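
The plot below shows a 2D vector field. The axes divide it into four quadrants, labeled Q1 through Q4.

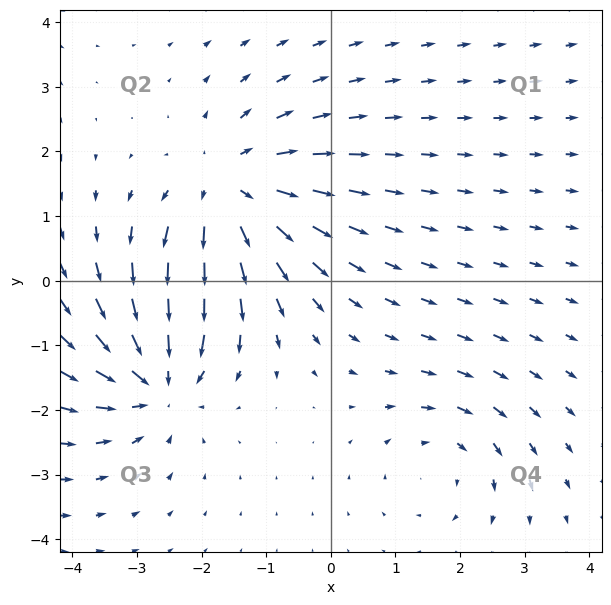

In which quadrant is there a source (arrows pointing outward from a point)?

Q2

The source sits at approximately (-1.6, 1.4), which lies in quadrant Q2. The divergence there is about +4, positive as expected for a source.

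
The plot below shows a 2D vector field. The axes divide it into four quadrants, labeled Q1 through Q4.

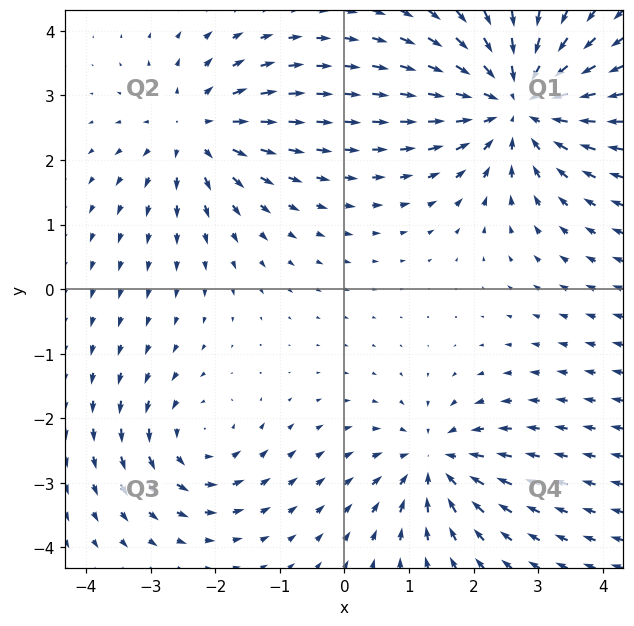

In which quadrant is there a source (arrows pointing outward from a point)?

Q2

The source sits at approximately (-2.3, 2.5), which lies in quadrant Q2. The divergence there is about +3, positive as expected for a source.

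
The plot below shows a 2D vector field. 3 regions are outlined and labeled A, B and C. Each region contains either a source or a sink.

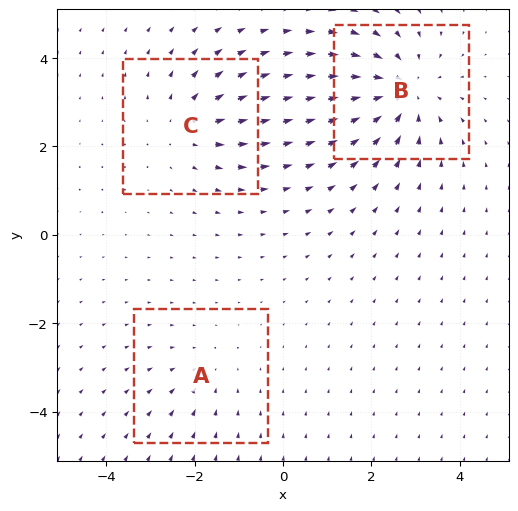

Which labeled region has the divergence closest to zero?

A

Divergence at each region's feature centre — A: about -2, B: about -4, C: about +3. Region A is closest to zero.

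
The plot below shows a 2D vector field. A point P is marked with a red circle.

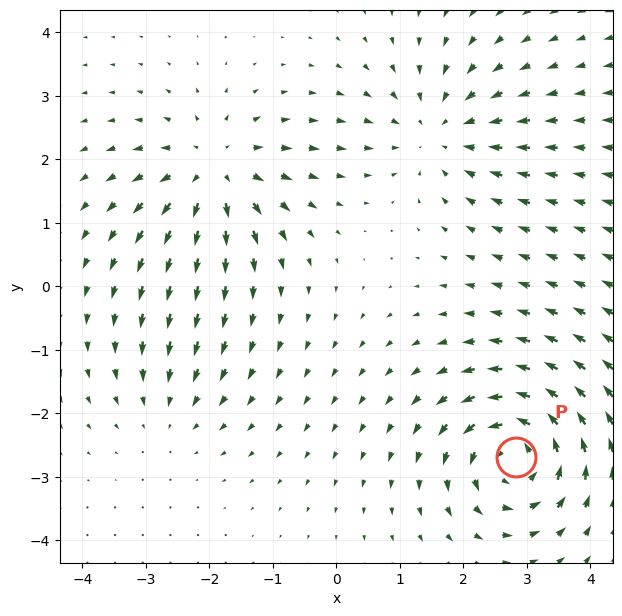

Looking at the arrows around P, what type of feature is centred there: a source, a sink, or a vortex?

vortex

At P (2.8, -2.7) the arrows circulate counterclockwise. Divergence ≈0, curl about +7 — near-zero divergence with nonzero curl is a vortex.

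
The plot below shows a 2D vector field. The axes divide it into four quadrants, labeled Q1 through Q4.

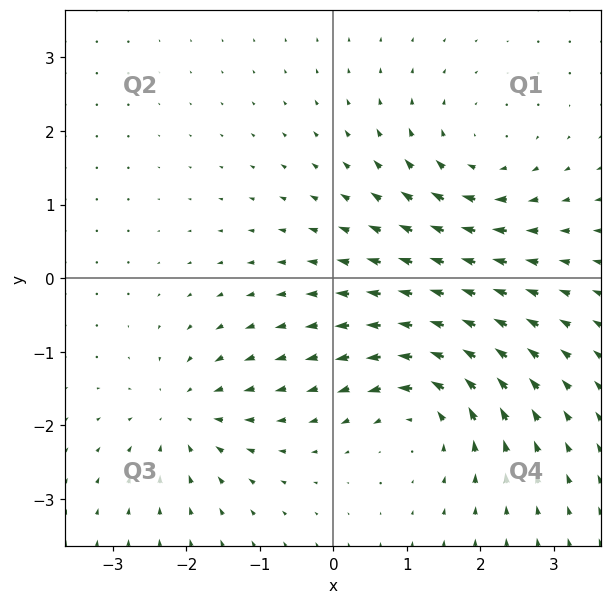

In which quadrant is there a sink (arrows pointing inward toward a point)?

The sink sits at approximately (-2.0, -1.9), which lies in quadrant Q3. The divergence there is about -5, negative as expected for a sink.

Q3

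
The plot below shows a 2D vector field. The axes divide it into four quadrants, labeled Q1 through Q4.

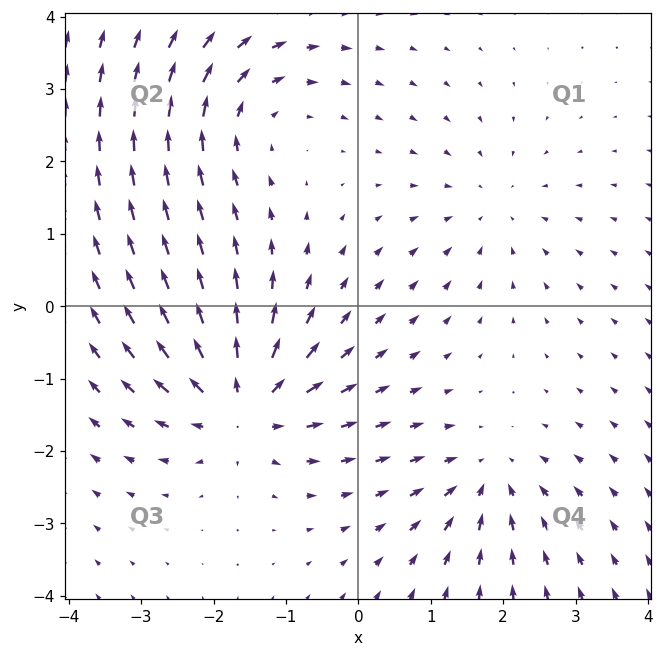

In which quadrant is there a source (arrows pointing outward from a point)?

The source sits at approximately (-1.6, -1.4), which lies in quadrant Q3. The divergence there is about +5, positive as expected for a source.

Q3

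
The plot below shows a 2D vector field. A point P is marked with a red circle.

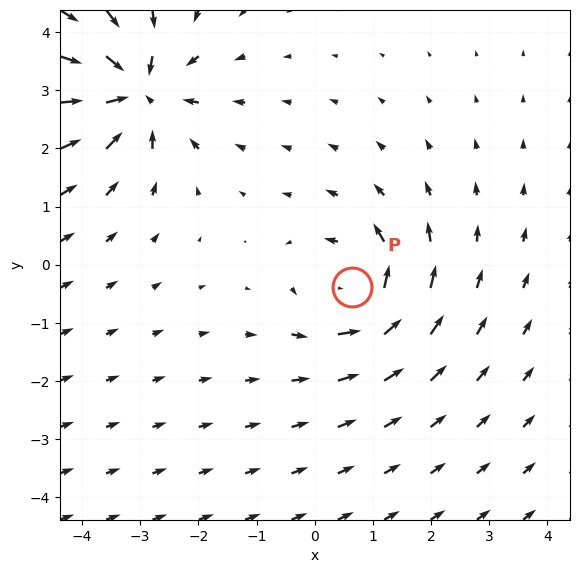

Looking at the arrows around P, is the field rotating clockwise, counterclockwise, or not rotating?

counterclockwise

Near P at (0.6, -0.4) the arrows circulate counterclockwise. The curl (z-component) there is about +4; positive curl means counterclockwise rotation.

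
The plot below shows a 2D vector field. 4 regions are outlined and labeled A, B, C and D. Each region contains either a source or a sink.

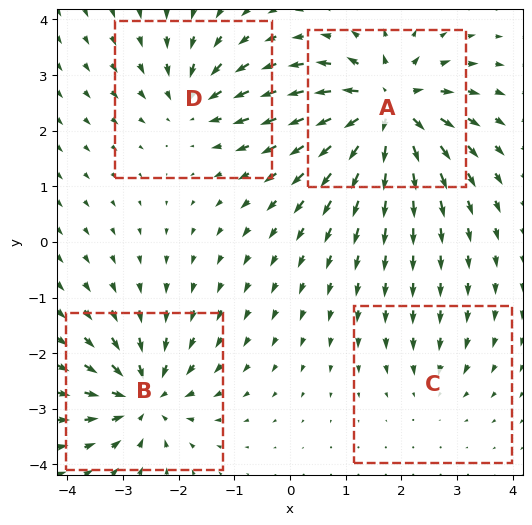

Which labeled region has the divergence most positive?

A

Divergence at each region's feature centre — A: about +8, B: about -6, C: about -3, D: about -4. Region A is most positive.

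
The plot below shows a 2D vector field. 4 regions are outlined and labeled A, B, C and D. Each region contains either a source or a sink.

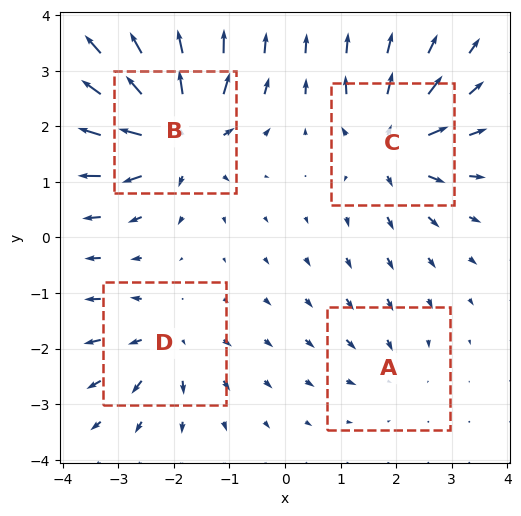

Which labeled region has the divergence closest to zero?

A

Divergence at each region's feature centre — A: about -3, B: about +8, C: about +6, D: about +4. Region A is closest to zero.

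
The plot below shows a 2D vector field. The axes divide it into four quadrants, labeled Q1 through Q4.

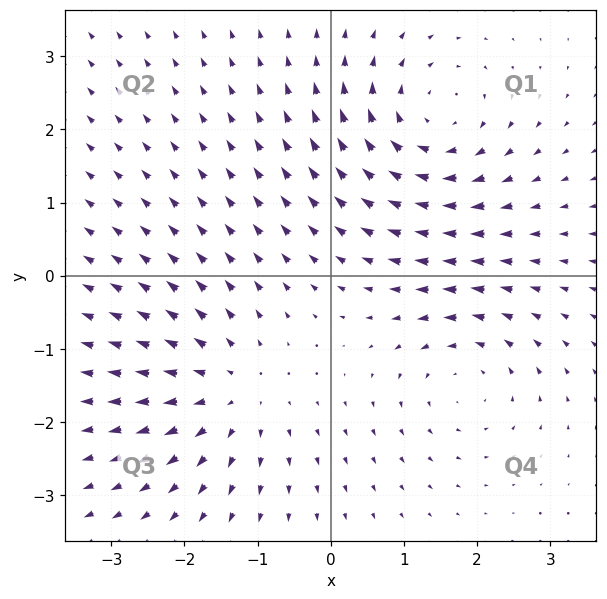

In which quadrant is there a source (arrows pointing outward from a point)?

Q3

The source sits at approximately (-1.4, -1.6), which lies in quadrant Q3. The divergence there is about +4, positive as expected for a source.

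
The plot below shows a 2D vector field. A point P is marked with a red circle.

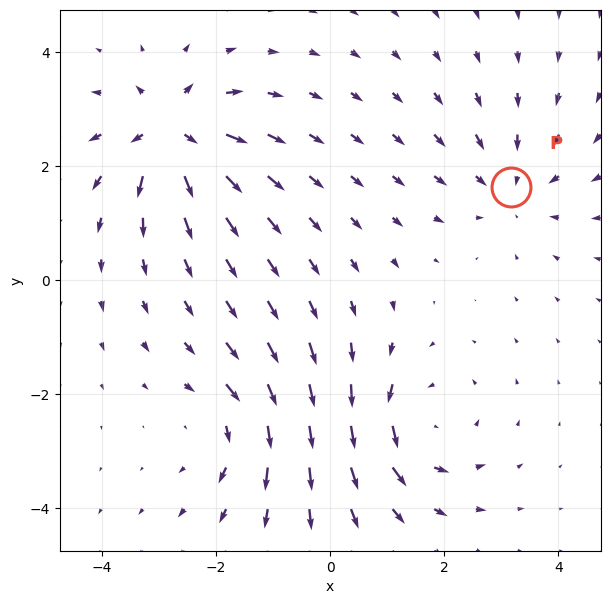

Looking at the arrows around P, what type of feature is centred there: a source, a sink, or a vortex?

At P (3.2, 1.6) the arrows converge inward. Divergence about -3, curl ≈0 — negative divergence with near-zero curl is a sink.

sink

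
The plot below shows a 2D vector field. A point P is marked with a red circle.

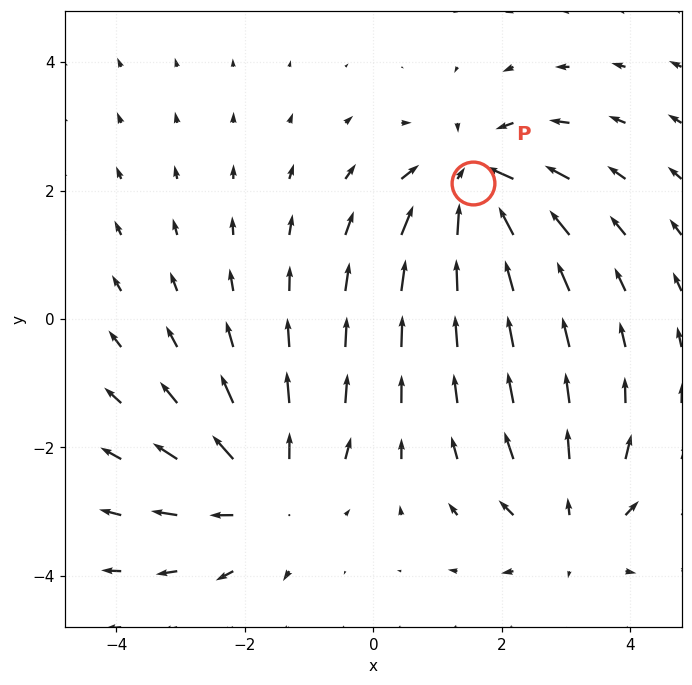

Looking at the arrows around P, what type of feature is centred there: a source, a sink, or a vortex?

sink

At P (1.6, 2.1) the arrows converge inward. Divergence about -5, curl ≈0 — negative divergence with near-zero curl is a sink.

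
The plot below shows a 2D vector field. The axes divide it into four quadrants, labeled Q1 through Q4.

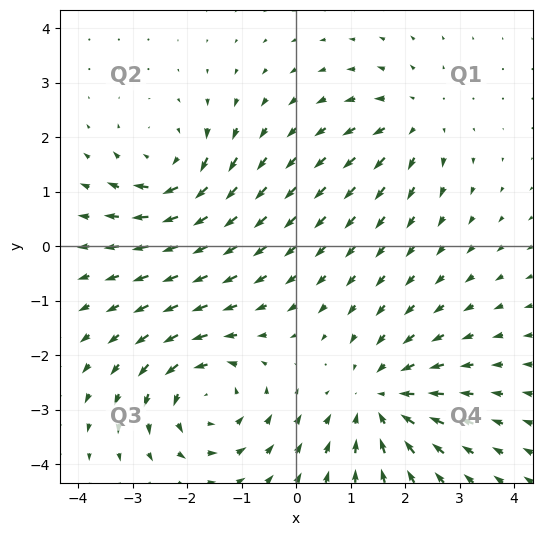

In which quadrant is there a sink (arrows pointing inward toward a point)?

The sink sits at approximately (1.5, -2.8), which lies in quadrant Q4. The divergence there is about -4, negative as expected for a sink.

Q4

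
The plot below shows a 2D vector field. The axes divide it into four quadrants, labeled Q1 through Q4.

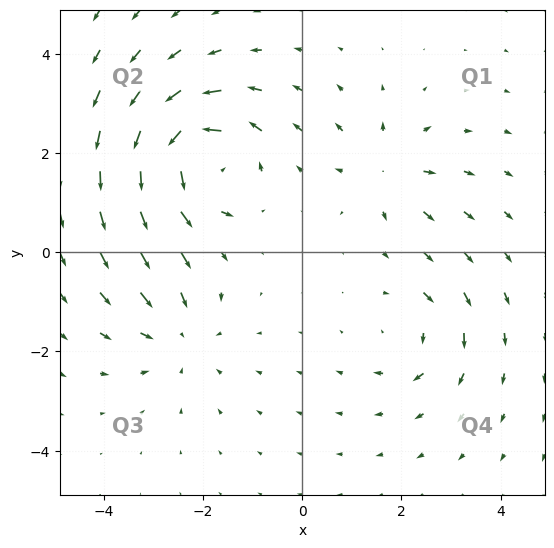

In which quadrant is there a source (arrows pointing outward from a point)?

Q1

The source sits at approximately (1.7, 1.6), which lies in quadrant Q1. The divergence there is about +3, positive as expected for a source.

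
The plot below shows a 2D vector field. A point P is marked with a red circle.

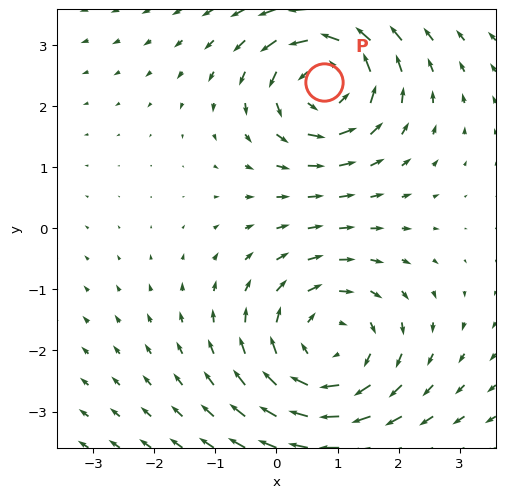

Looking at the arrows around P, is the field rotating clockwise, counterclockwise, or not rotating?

counterclockwise

Near P at (0.8, 2.4) the arrows circulate counterclockwise. The curl (z-component) there is about +5; positive curl means counterclockwise rotation.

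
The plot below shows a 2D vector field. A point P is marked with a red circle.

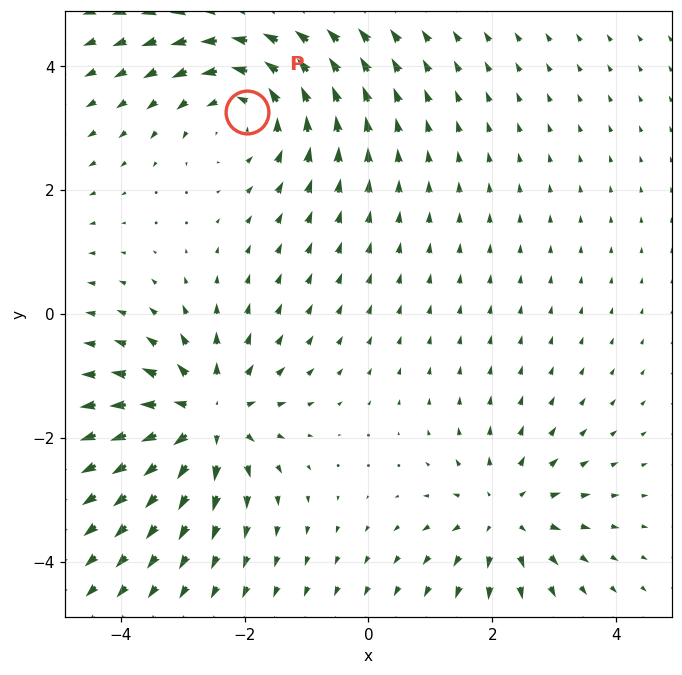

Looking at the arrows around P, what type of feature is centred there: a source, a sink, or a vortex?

vortex

At P (-2.0, 3.3) the arrows circulate counterclockwise. Divergence ≈0, curl about +4 — near-zero divergence with nonzero curl is a vortex.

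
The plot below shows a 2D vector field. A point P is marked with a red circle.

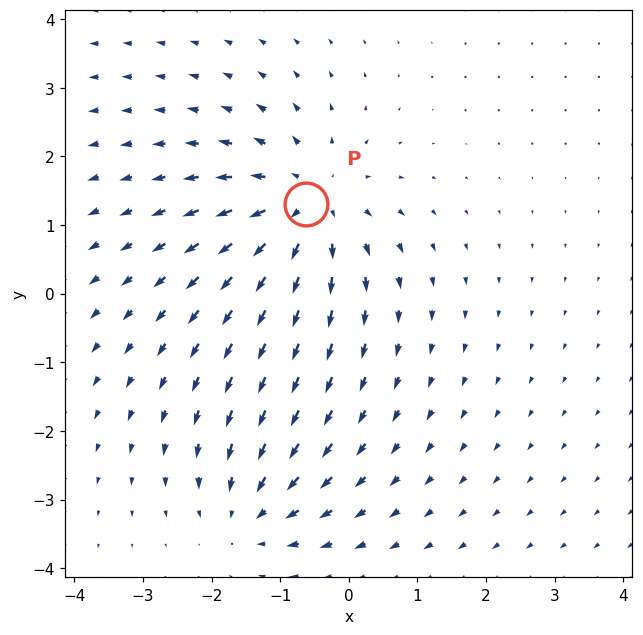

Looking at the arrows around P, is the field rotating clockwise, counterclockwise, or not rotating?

not rotating

Near P at (-0.6, 1.3) the arrows show no circulation. The curl there is ≈0.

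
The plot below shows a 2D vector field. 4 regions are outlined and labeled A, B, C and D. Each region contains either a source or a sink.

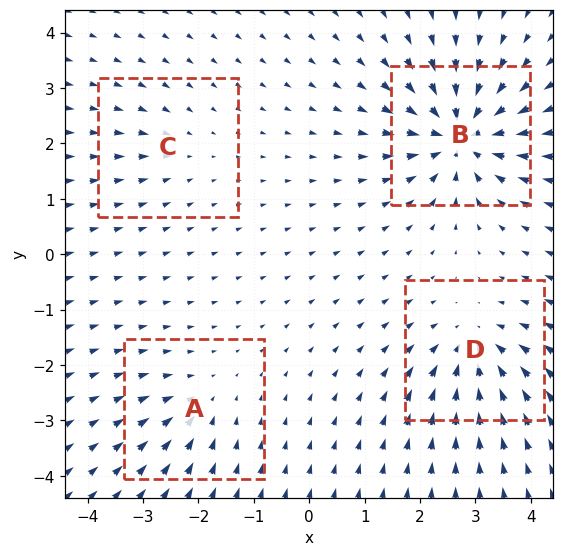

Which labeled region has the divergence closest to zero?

C

Divergence at each region's feature centre — A: about -4, B: about -9, C: about -3, D: about -6. Region C is closest to zero.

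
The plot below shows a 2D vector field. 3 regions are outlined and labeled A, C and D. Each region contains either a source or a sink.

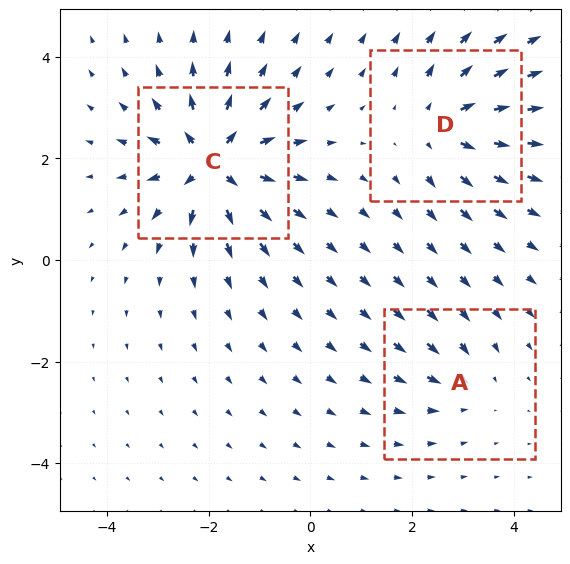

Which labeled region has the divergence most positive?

Divergence at each region's feature centre — A: about -2, C: about +6, D: about +4. Region C is most positive.

C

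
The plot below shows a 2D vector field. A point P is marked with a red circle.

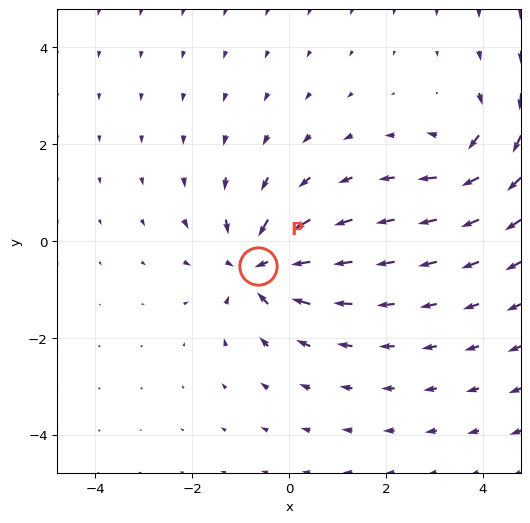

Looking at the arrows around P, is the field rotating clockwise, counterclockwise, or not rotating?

not rotating

Near P at (-0.6, -0.5) the arrows show no circulation. The curl there is ≈0.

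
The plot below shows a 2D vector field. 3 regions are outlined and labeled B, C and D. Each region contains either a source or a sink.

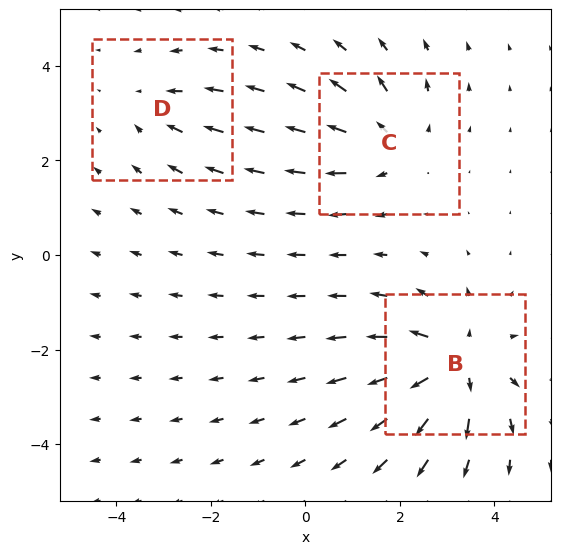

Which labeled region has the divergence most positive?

Divergence at each region's feature centre — B: about +5, C: about +3, D: about -2. Region B is most positive.

B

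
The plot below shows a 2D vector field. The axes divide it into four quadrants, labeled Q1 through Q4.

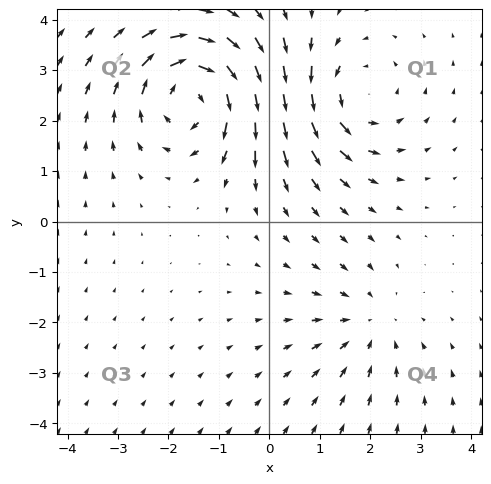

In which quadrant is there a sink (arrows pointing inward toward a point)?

Q4

The sink sits at approximately (2.0, -2.0), which lies in quadrant Q4. The divergence there is about -2, negative as expected for a sink.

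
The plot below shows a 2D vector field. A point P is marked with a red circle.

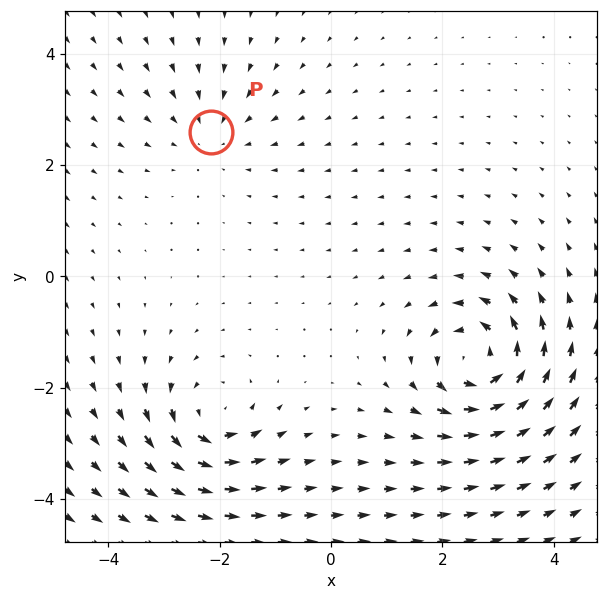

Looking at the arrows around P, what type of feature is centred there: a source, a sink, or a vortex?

At P (-2.2, 2.6) the arrows converge inward. Divergence about -2, curl ≈0 — negative divergence with near-zero curl is a sink.

sink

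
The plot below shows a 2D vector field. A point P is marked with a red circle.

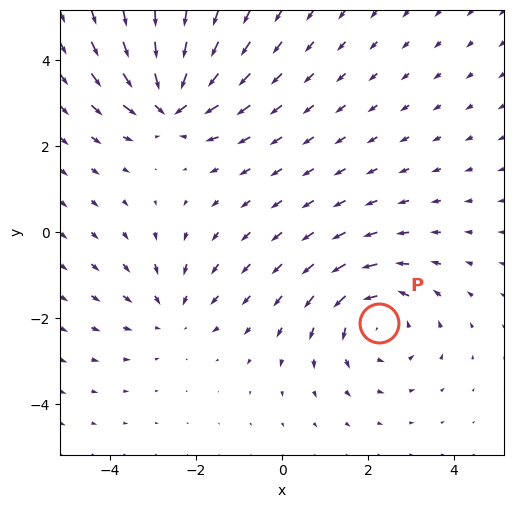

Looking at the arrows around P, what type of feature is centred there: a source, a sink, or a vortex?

At P (2.3, -2.1) the arrows circulate counterclockwise. Divergence ≈0, curl about +3 — near-zero divergence with nonzero curl is a vortex.

vortex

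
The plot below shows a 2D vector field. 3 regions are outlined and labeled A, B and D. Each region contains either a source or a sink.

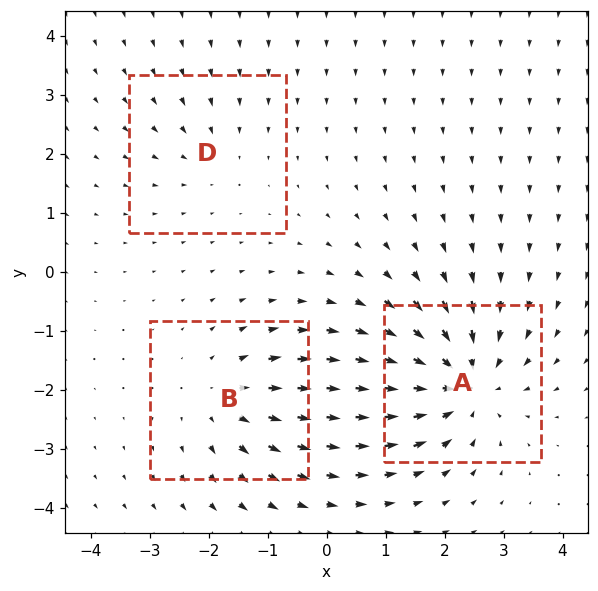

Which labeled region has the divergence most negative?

Divergence at each region's feature centre — A: about -5, B: about +3, D: about -2. Region A is most negative.

A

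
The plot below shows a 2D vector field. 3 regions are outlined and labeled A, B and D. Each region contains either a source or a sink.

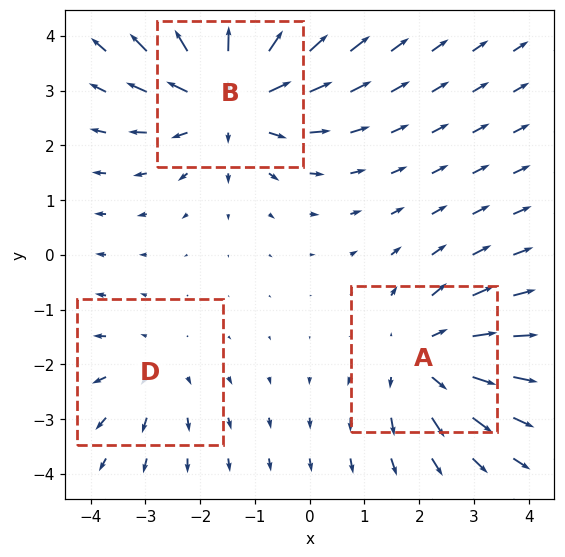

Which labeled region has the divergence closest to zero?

D

Divergence at each region's feature centre — A: about +3, B: about +4, D: about +2. Region D is closest to zero.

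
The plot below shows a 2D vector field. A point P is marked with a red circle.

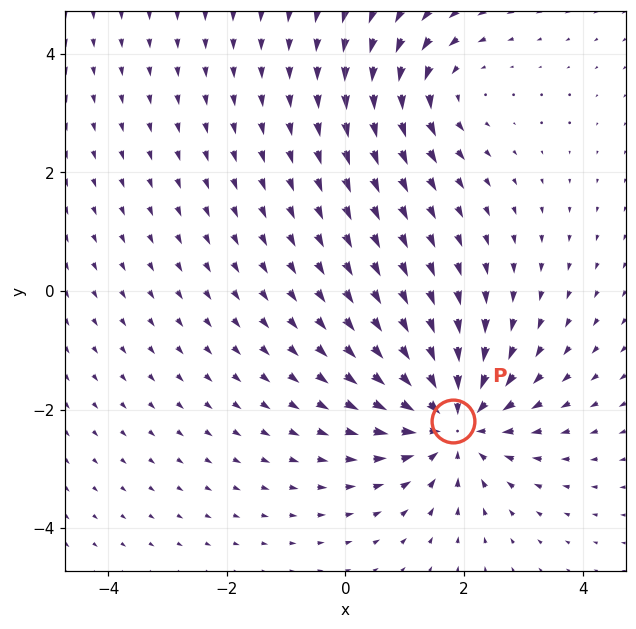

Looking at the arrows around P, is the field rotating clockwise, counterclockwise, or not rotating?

not rotating

Near P at (1.8, -2.2) the arrows show no circulation. The curl there is ≈0.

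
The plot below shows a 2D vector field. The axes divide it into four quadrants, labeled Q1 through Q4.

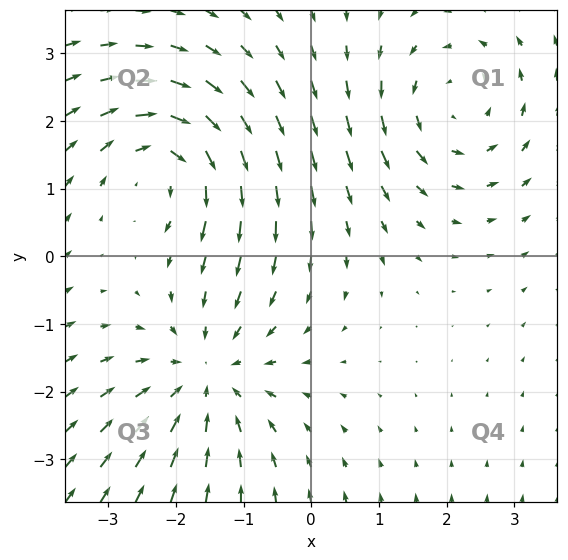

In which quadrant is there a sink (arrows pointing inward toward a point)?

The sink sits at approximately (-1.5, -1.8), which lies in quadrant Q3. The divergence there is about -3, negative as expected for a sink.

Q3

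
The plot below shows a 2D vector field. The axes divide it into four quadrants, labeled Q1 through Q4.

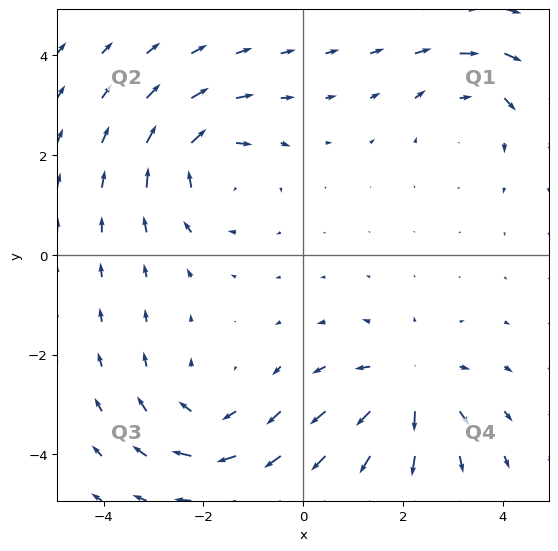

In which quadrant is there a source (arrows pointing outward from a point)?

The source sits at approximately (2.1, -2.6), which lies in quadrant Q4. The divergence there is about +5, positive as expected for a source.

Q4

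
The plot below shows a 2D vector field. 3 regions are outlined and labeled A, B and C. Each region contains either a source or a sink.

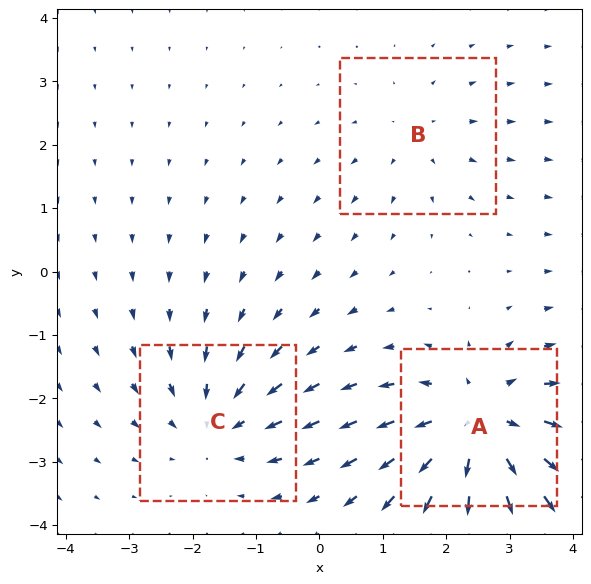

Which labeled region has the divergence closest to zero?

Divergence at each region's feature centre — A: about +5, B: about +2, C: about -3. Region B is closest to zero.

B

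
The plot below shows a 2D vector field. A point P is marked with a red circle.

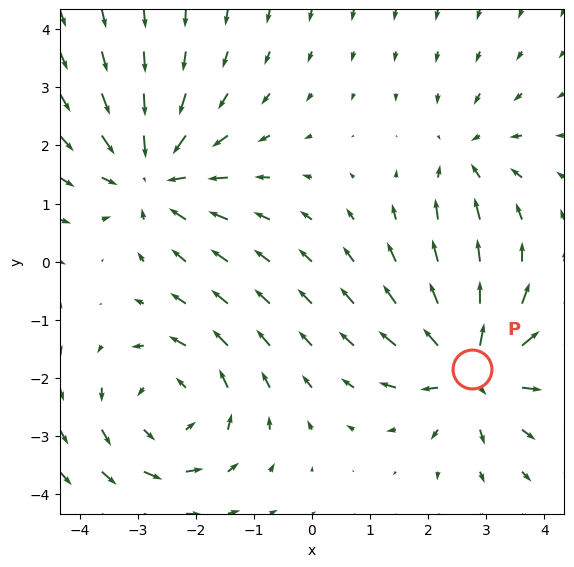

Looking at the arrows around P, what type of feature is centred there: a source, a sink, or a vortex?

At P (2.8, -1.9) the arrows spread outward. Divergence about +6, curl ≈0 — positive divergence with near-zero curl is a source.

source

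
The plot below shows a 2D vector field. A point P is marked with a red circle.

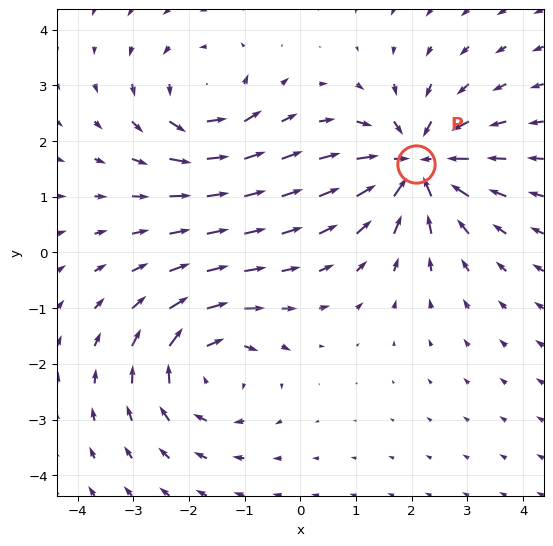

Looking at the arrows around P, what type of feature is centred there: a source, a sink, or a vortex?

sink

At P (2.1, 1.6) the arrows converge inward. Divergence about -5, curl ≈0 — negative divergence with near-zero curl is a sink.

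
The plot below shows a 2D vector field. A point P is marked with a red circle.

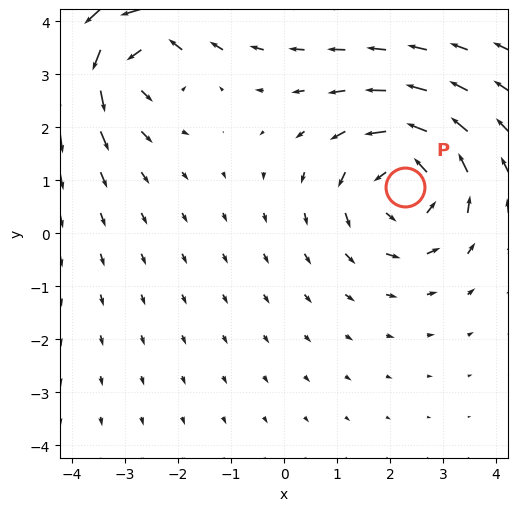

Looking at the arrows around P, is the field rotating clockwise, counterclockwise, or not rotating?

counterclockwise

Near P at (2.3, 0.9) the arrows circulate counterclockwise. The curl (z-component) there is about +4; positive curl means counterclockwise rotation.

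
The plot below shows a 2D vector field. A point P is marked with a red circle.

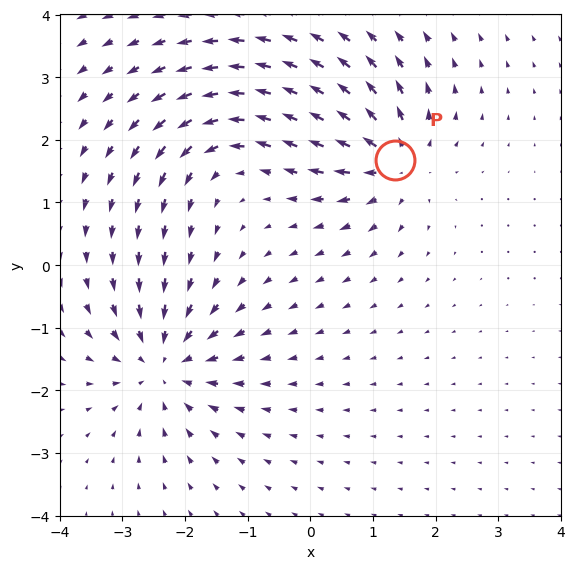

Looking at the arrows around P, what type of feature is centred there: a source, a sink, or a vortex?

At P (1.3, 1.7) the arrows spread outward. Divergence about +5, curl ≈0 — positive divergence with near-zero curl is a source.

source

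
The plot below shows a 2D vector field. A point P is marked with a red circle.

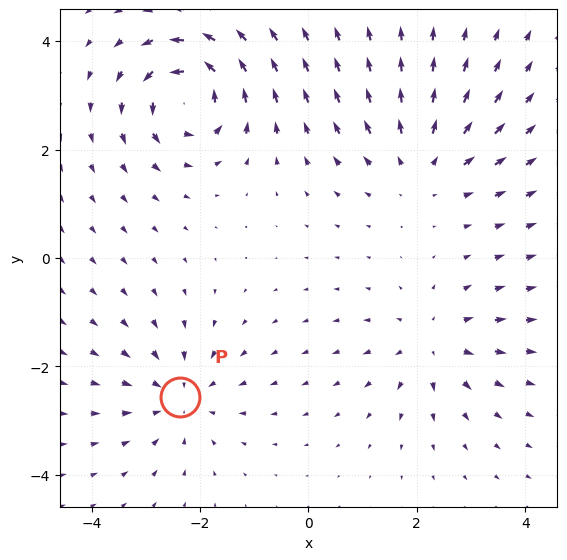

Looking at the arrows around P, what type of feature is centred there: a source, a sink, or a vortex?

At P (-2.4, -2.6) the arrows converge inward. Divergence about -4, curl ≈0 — negative divergence with near-zero curl is a sink.

sink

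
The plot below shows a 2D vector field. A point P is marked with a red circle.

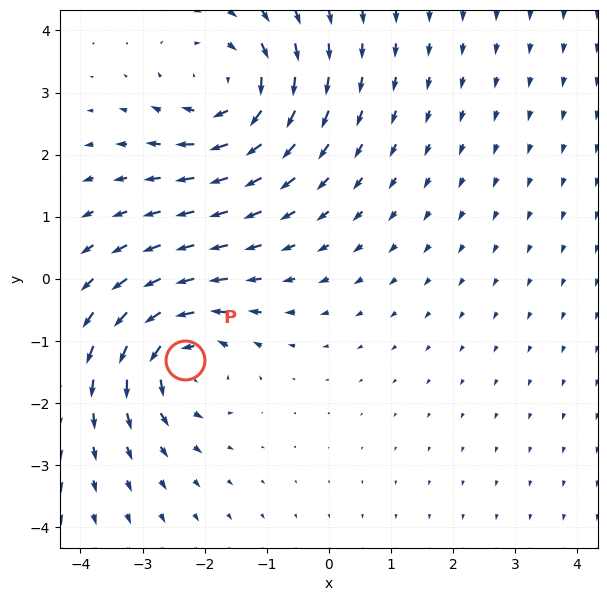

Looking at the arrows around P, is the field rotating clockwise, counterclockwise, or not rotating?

Near P at (-2.3, -1.3) the arrows circulate counterclockwise. The curl (z-component) there is about +4; positive curl means counterclockwise rotation.

counterclockwise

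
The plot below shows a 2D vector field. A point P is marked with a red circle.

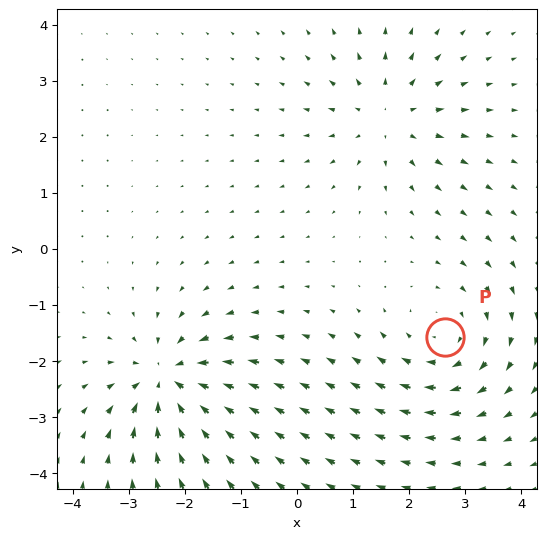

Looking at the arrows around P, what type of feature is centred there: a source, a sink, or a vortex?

At P (2.6, -1.6) the arrows circulate clockwise. Divergence ≈0, curl about -3 — near-zero divergence with nonzero curl is a vortex.

vortex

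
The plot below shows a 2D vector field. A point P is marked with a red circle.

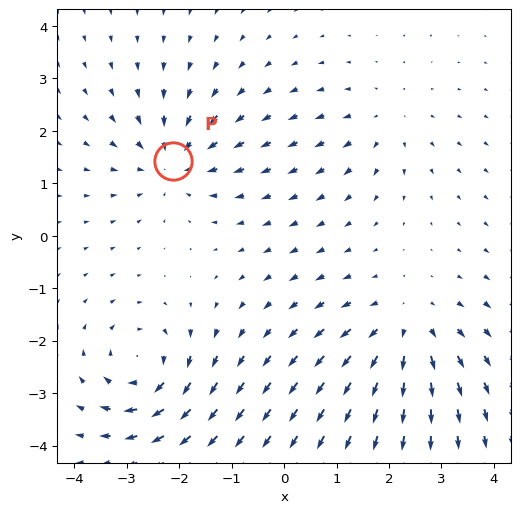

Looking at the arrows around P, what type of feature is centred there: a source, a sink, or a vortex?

sink

At P (-2.1, 1.4) the arrows converge inward. Divergence about -4, curl ≈0 — negative divergence with near-zero curl is a sink.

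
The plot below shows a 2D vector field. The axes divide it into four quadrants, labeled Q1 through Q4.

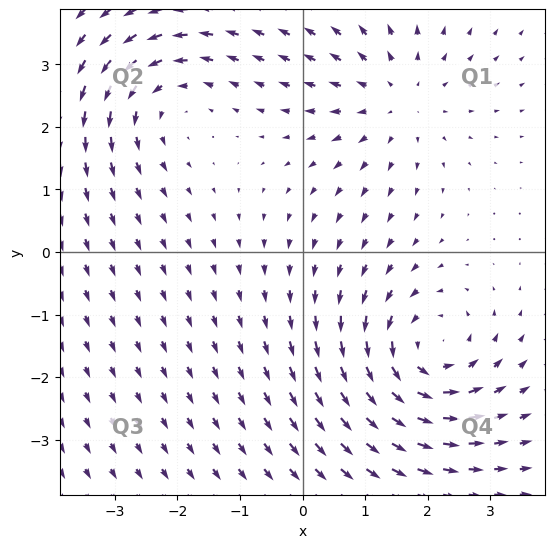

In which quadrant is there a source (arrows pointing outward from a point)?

The source sits at approximately (1.5, 2.5), which lies in quadrant Q1. The divergence there is about +3, positive as expected for a source.

Q1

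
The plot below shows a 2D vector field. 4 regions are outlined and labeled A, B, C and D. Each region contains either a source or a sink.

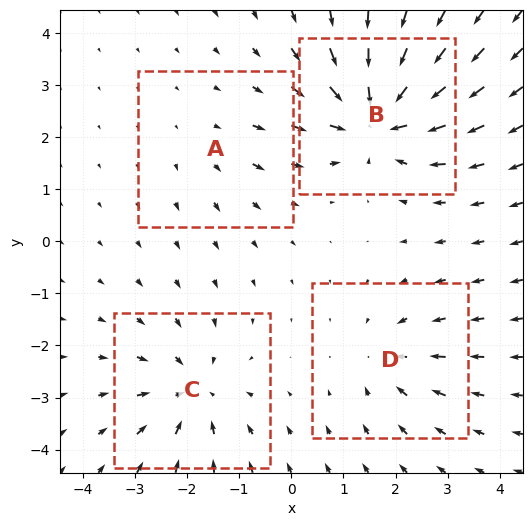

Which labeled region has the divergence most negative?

B

Divergence at each region's feature centre — A: about +2, B: about -7, C: about -5, D: about -4. Region B is most negative.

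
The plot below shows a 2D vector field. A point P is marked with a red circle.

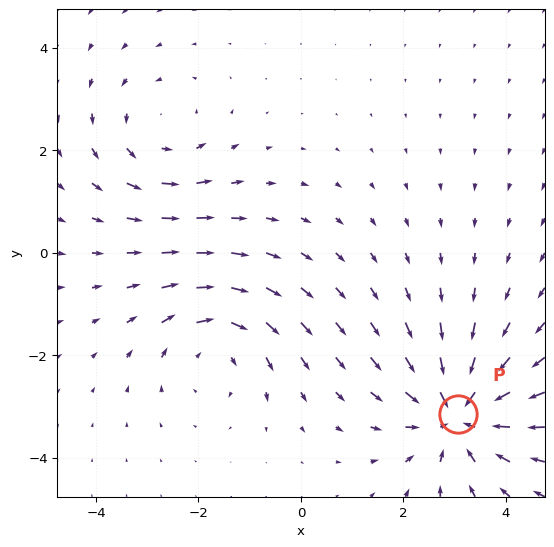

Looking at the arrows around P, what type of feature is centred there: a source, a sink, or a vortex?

sink

At P (3.1, -3.1) the arrows converge inward. Divergence about -5, curl ≈0 — negative divergence with near-zero curl is a sink.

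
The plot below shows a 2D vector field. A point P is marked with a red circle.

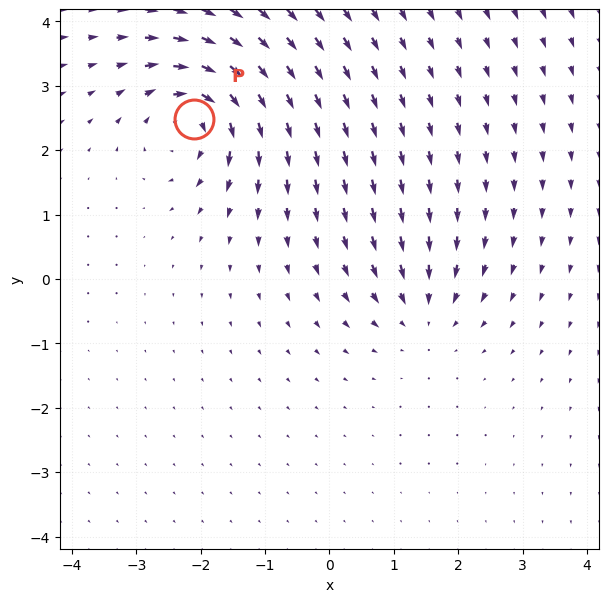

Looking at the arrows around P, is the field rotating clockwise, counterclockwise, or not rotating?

clockwise

Near P at (-2.1, 2.5) the arrows circulate clockwise. The curl (z-component) there is about -6; negative curl means clockwise rotation.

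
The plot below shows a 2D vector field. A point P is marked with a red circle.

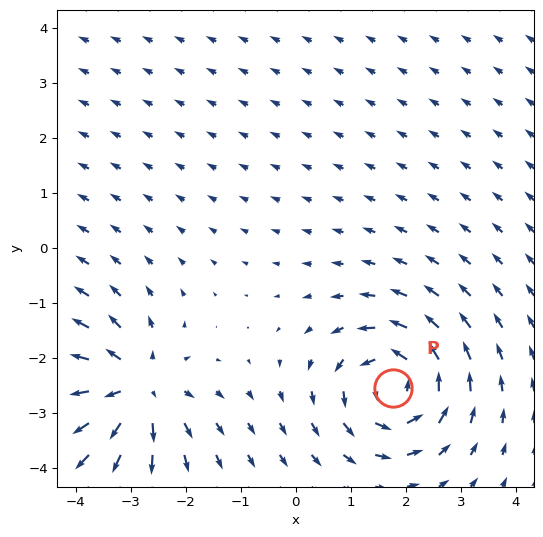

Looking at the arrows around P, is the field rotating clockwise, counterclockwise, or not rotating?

counterclockwise

Near P at (1.8, -2.5) the arrows circulate counterclockwise. The curl (z-component) there is about +6; positive curl means counterclockwise rotation.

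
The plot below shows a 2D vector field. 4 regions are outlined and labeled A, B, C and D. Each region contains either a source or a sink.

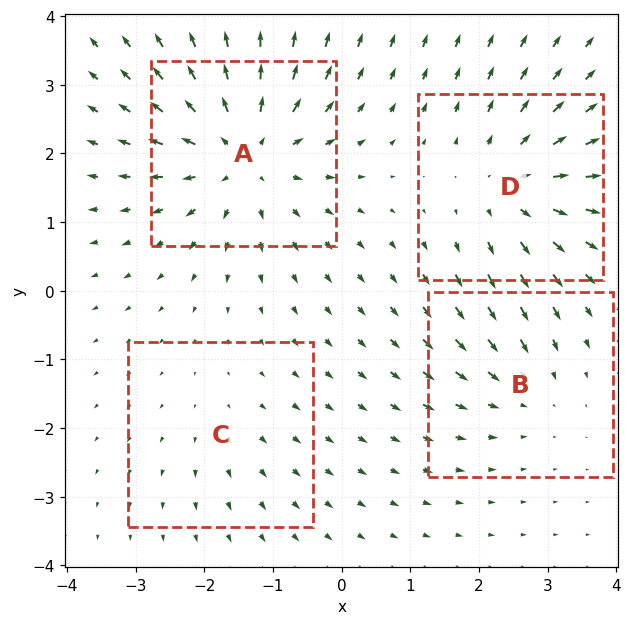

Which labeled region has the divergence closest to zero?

Divergence at each region's feature centre — A: about +6, B: about -3, C: about +2, D: about +5. Region C is closest to zero.

C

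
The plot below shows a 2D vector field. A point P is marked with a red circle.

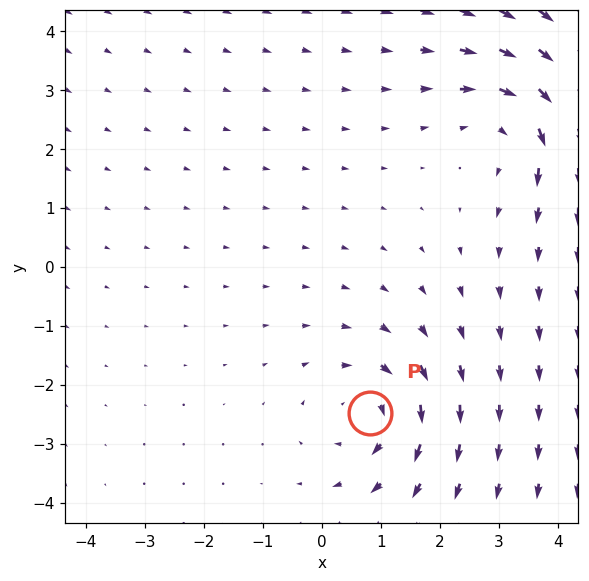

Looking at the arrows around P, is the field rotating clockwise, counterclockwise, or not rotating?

Near P at (0.8, -2.5) the arrows circulate clockwise. The curl (z-component) there is about -3; negative curl means clockwise rotation.

clockwise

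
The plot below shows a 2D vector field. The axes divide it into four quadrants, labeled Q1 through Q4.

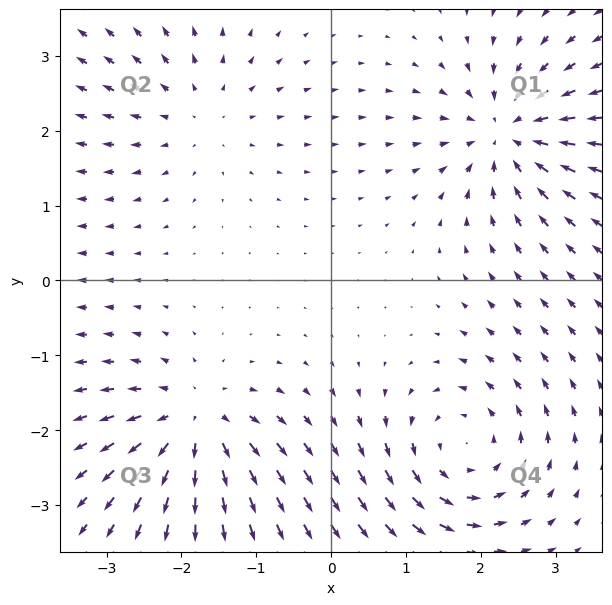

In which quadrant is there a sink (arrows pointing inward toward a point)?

The sink sits at approximately (2.4, 2.0), which lies in quadrant Q1. The divergence there is about -5, negative as expected for a sink.

Q1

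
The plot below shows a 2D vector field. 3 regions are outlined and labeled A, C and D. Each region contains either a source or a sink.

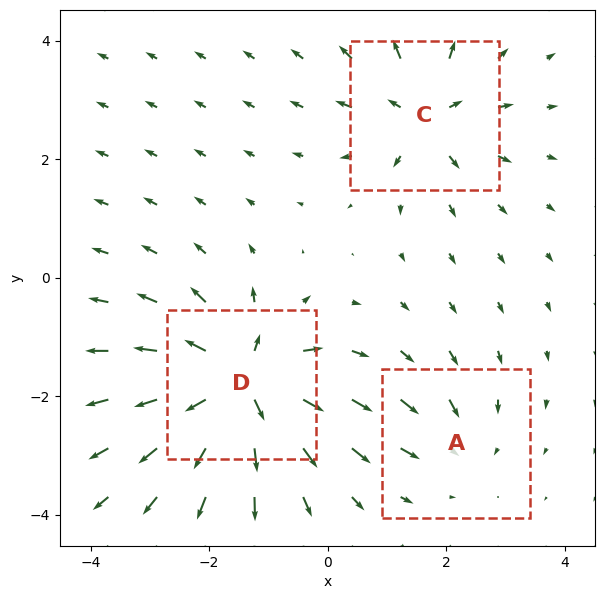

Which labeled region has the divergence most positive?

Divergence at each region's feature centre — A: about -3, C: about +4, D: about +7. Region D is most positive.

D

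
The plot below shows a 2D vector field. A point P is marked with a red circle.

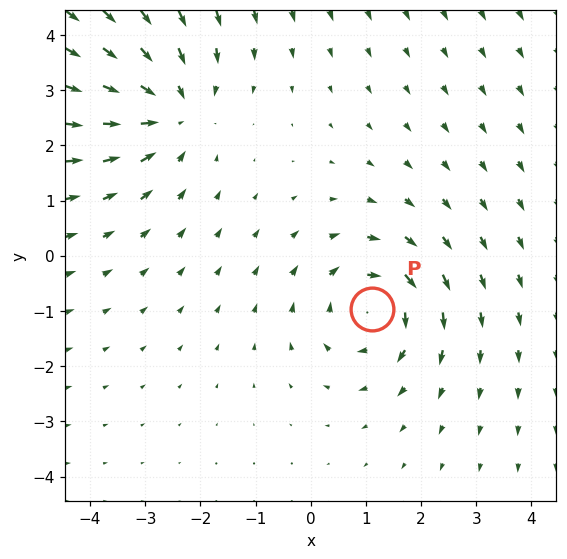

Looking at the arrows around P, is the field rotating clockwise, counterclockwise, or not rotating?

Near P at (1.1, -1.0) the arrows circulate clockwise. The curl (z-component) there is about -4; negative curl means clockwise rotation.

clockwise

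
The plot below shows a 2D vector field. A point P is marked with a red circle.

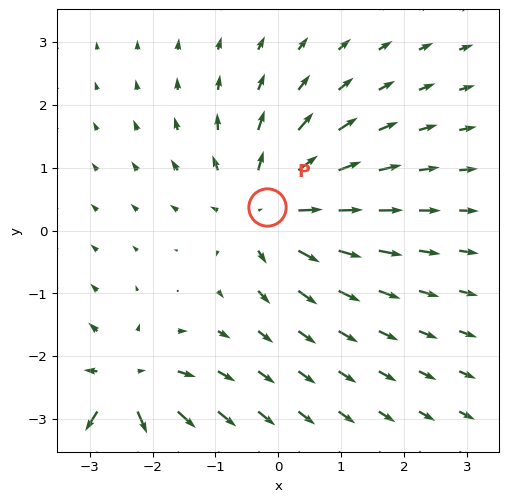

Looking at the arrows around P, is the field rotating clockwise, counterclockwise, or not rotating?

Near P at (-0.2, 0.4) the arrows show no circulation. The curl there is ≈0.

not rotating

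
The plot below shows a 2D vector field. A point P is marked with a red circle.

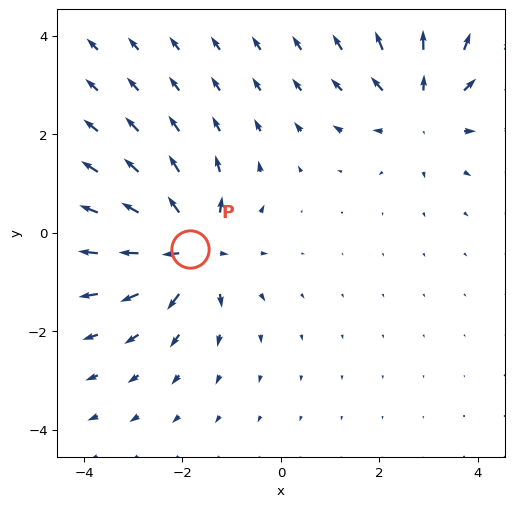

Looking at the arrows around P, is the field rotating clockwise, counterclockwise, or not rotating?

Near P at (-1.8, -0.3) the arrows show no circulation. The curl there is ≈0.

not rotating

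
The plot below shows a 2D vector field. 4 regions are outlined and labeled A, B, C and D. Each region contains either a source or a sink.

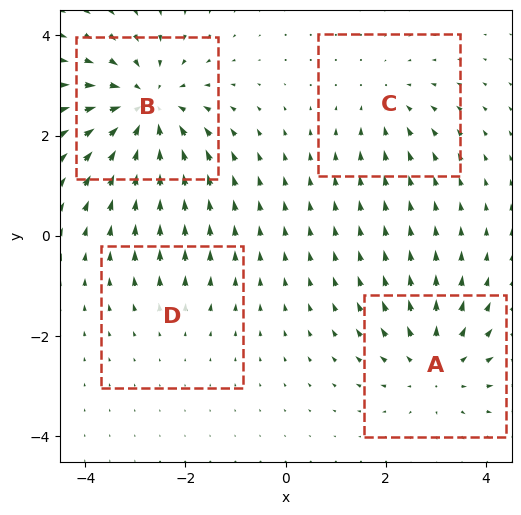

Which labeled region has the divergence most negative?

B

Divergence at each region's feature centre — A: about +4, B: about -6, C: about -3, D: about +2. Region B is most negative.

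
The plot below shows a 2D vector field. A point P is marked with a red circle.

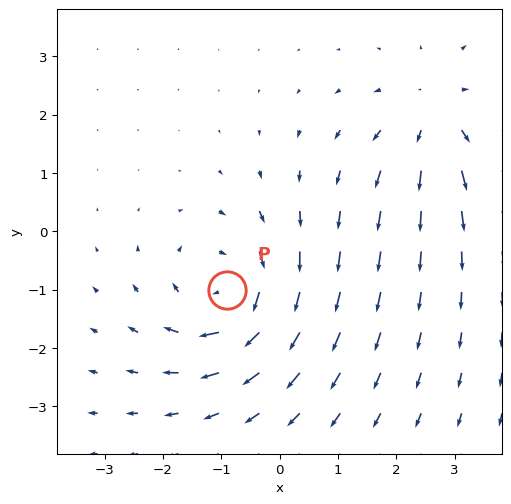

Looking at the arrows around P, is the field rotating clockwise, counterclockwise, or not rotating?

Near P at (-0.9, -1.0) the arrows circulate clockwise. The curl (z-component) there is about -5; negative curl means clockwise rotation.

clockwise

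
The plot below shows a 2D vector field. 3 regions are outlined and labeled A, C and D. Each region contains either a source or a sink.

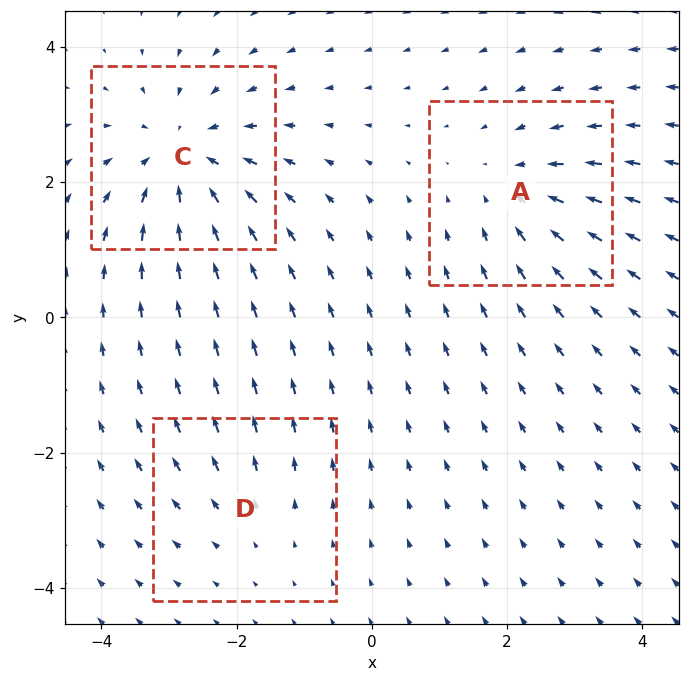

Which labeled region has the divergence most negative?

C

Divergence at each region's feature centre — A: about -3, C: about -4, D: about +2. Region C is most negative.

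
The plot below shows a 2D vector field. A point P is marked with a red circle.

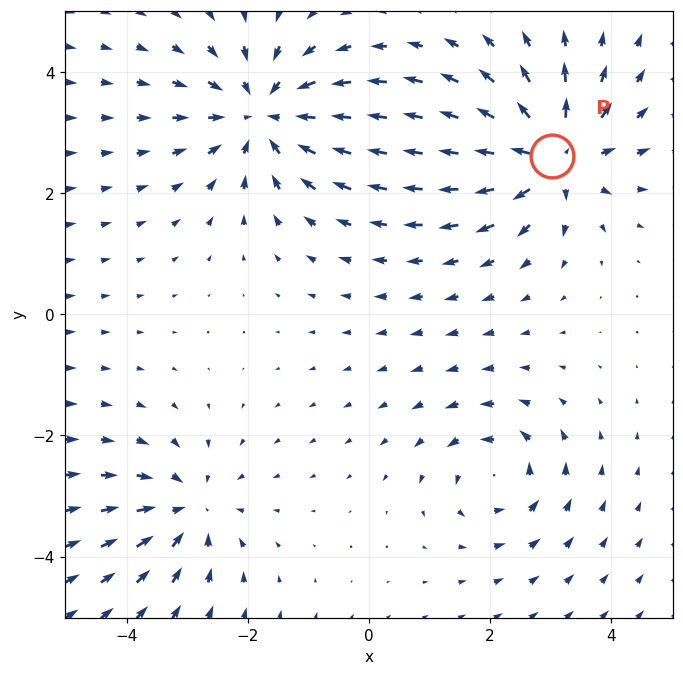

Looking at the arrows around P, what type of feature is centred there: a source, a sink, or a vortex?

At P (3.0, 2.6) the arrows spread outward. Divergence about +6, curl ≈0 — positive divergence with near-zero curl is a source.

source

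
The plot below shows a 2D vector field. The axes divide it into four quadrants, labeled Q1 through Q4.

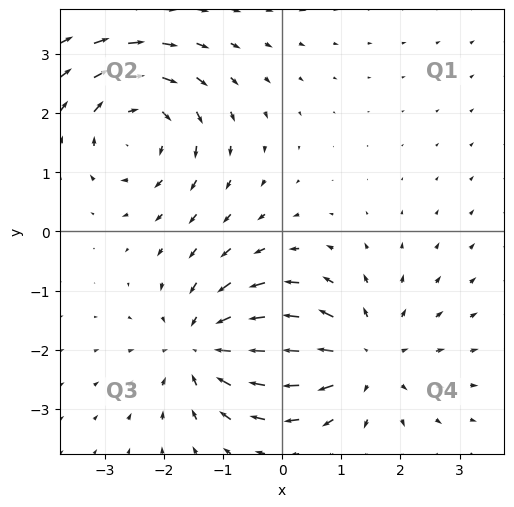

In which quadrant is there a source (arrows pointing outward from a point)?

Q4

The source sits at approximately (1.3, -2.1), which lies in quadrant Q4. The divergence there is about +4, positive as expected for a source.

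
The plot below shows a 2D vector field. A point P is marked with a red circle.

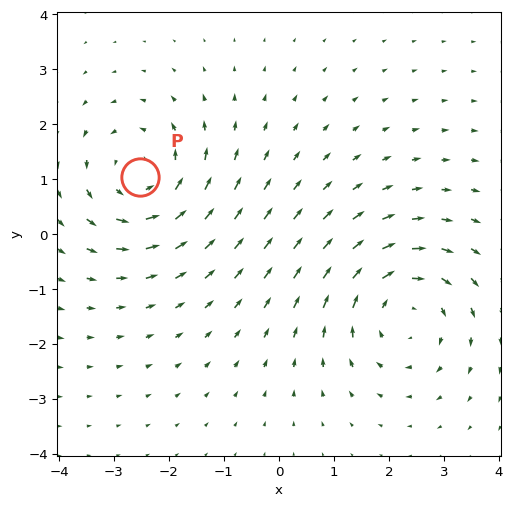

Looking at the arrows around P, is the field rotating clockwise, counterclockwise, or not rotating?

counterclockwise

Near P at (-2.5, 1.0) the arrows circulate counterclockwise. The curl (z-component) there is about +4; positive curl means counterclockwise rotation.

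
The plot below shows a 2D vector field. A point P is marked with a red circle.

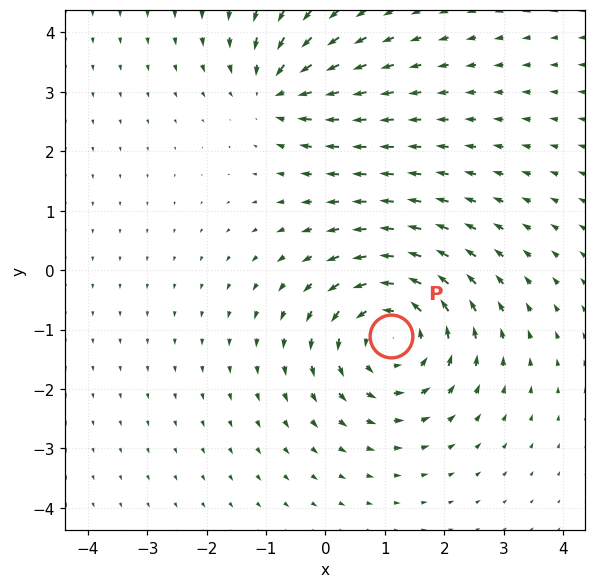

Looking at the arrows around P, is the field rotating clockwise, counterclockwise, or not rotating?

Near P at (1.1, -1.1) the arrows circulate counterclockwise. The curl (z-component) there is about +4; positive curl means counterclockwise rotation.

counterclockwise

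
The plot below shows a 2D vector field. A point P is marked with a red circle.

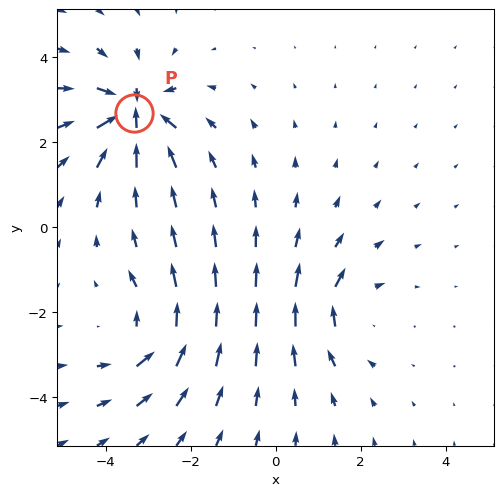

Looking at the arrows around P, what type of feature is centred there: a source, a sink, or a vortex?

At P (-3.3, 2.7) the arrows converge inward. Divergence about -7, curl ≈0 — negative divergence with near-zero curl is a sink.

sink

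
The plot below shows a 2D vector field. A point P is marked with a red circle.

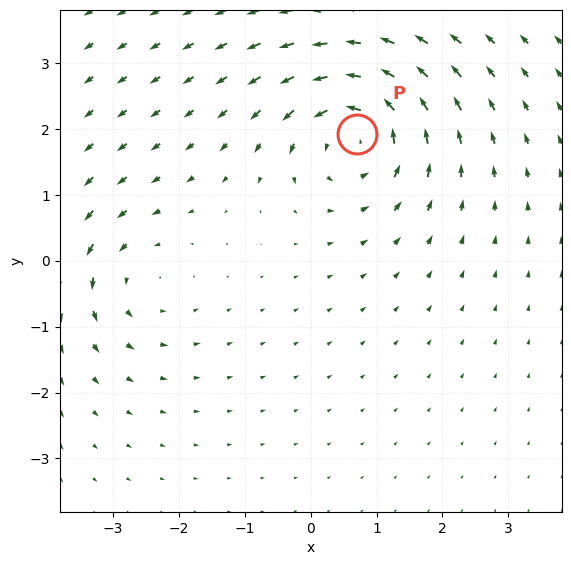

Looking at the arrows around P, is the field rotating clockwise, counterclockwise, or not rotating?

counterclockwise

Near P at (0.7, 1.9) the arrows circulate counterclockwise. The curl (z-component) there is about +6; positive curl means counterclockwise rotation.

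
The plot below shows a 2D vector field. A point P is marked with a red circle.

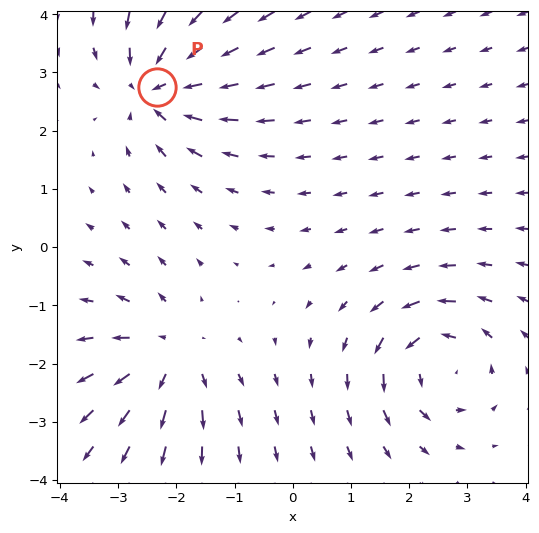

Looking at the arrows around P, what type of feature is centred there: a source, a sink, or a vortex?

sink

At P (-2.3, 2.7) the arrows converge inward. Divergence about -5, curl ≈0 — negative divergence with near-zero curl is a sink.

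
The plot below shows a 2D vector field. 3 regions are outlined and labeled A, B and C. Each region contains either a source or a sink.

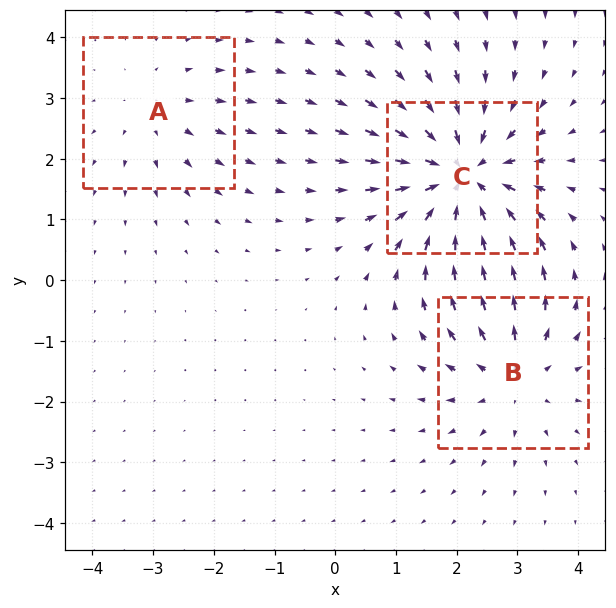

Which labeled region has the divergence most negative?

Divergence at each region's feature centre — A: about +2, B: about +3, C: about -5. Region C is most negative.

C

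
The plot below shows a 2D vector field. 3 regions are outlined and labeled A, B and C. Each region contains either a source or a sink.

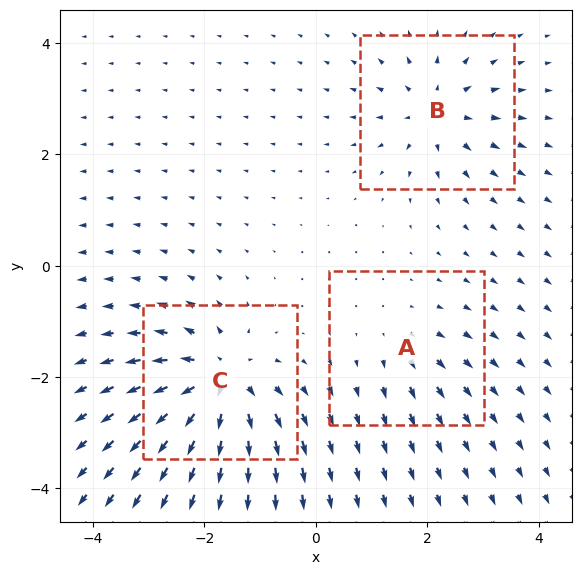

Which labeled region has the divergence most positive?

Divergence at each region's feature centre — A: about +2, B: about +4, C: about +6. Region C is most positive.

C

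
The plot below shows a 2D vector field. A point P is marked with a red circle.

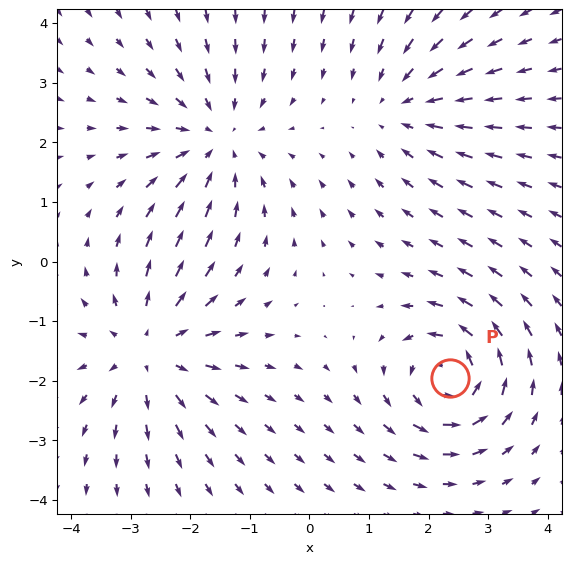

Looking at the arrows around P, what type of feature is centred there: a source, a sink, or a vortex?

vortex

At P (2.4, -2.0) the arrows circulate counterclockwise. Divergence ≈0, curl about +5 — near-zero divergence with nonzero curl is a vortex.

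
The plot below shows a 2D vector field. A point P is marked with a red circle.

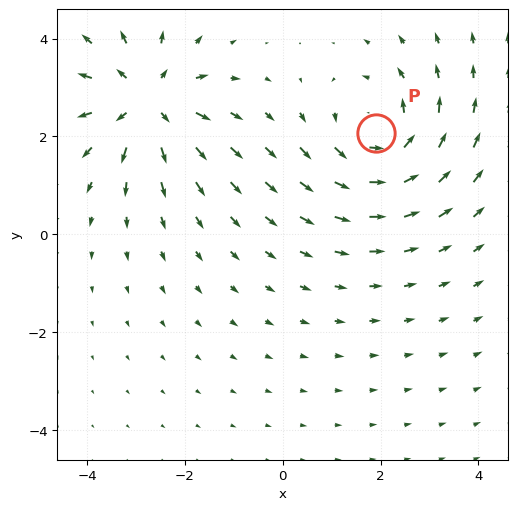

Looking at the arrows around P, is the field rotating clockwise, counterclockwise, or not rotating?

counterclockwise

Near P at (1.9, 2.1) the arrows circulate counterclockwise. The curl (z-component) there is about +4; positive curl means counterclockwise rotation.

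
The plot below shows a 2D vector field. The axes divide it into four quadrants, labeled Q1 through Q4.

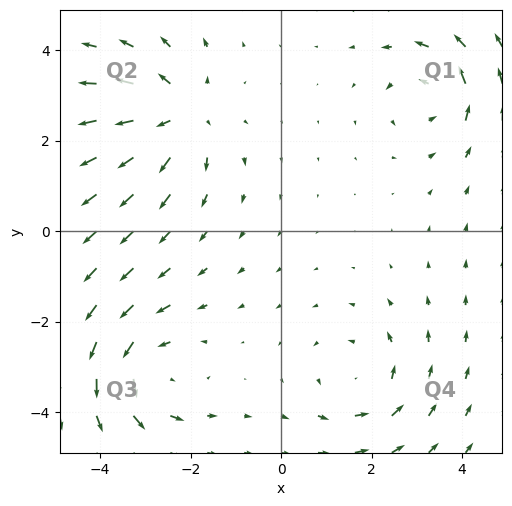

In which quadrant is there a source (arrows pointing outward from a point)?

The source sits at approximately (-2.2, 2.6), which lies in quadrant Q2. The divergence there is about +4, positive as expected for a source.

Q2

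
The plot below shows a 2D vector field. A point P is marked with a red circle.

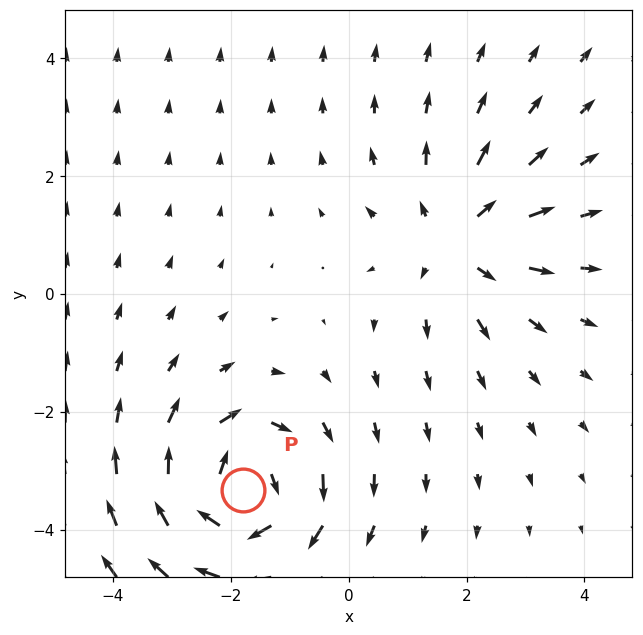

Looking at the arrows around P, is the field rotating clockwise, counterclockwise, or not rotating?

clockwise

Near P at (-1.8, -3.3) the arrows circulate clockwise. The curl (z-component) there is about -4; negative curl means clockwise rotation.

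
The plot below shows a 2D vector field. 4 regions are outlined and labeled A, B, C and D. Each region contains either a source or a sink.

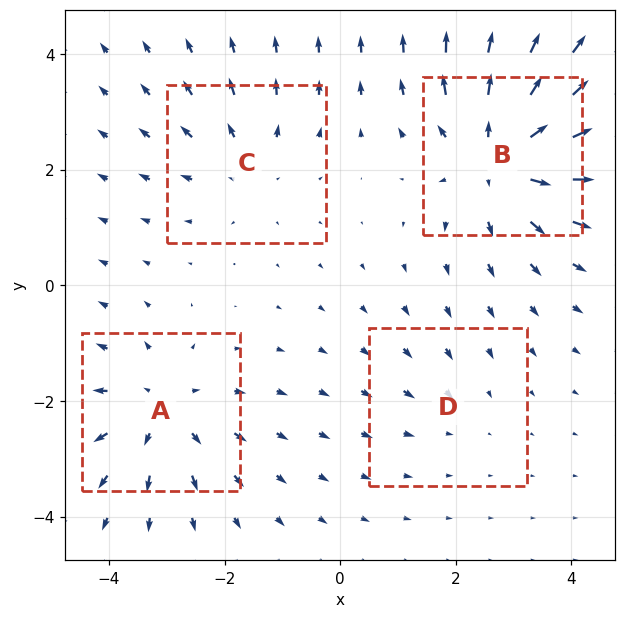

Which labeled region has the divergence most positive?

B

Divergence at each region's feature centre — A: about +4, B: about +6, C: about +3, D: about -2. Region B is most positive.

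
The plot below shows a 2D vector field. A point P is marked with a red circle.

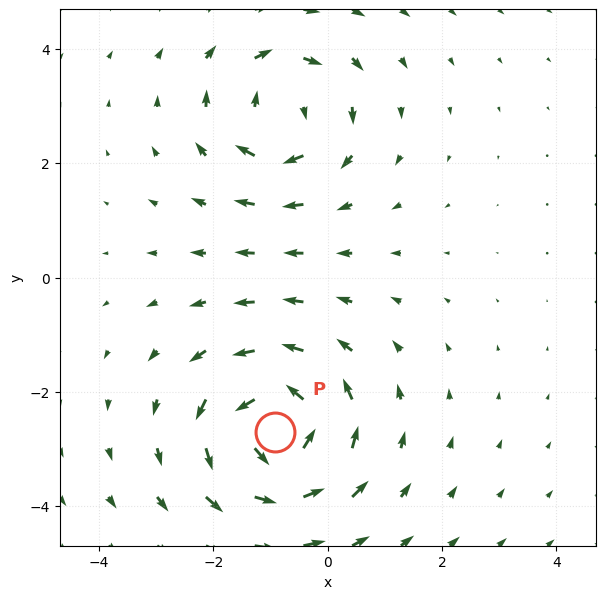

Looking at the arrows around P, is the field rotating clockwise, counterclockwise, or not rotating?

counterclockwise

Near P at (-0.9, -2.7) the arrows circulate counterclockwise. The curl (z-component) there is about +5; positive curl means counterclockwise rotation.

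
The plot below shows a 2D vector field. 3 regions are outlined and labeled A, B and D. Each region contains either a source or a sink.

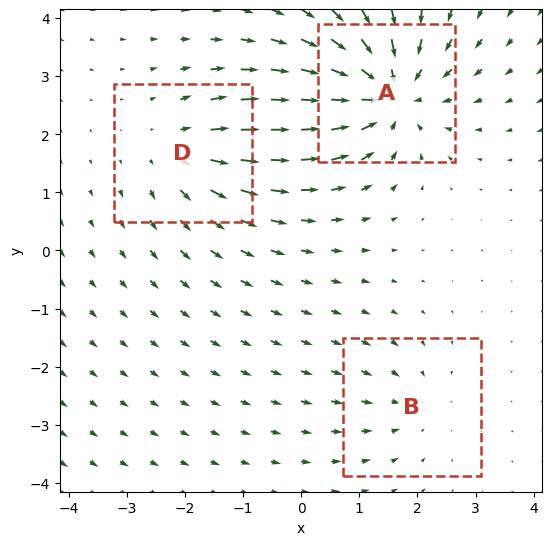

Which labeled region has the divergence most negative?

Divergence at each region's feature centre — A: about -5, B: about -2, D: about +3. Region A is most negative.

A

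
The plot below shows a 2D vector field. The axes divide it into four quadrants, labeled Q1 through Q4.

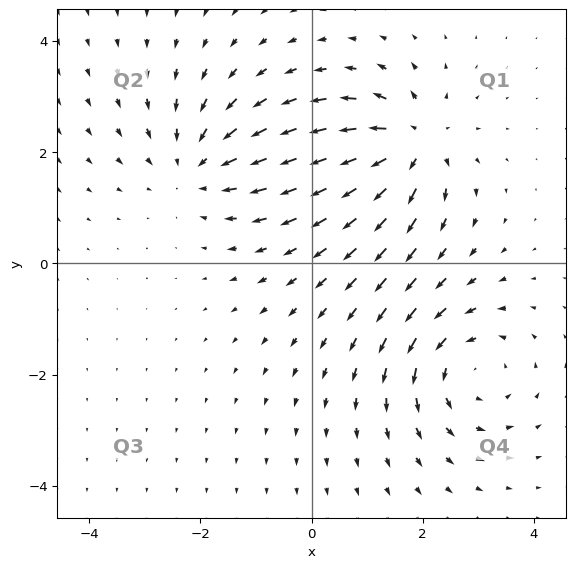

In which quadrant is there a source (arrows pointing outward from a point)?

Q1

The source sits at approximately (1.8, 2.2), which lies in quadrant Q1. The divergence there is about +5, positive as expected for a source.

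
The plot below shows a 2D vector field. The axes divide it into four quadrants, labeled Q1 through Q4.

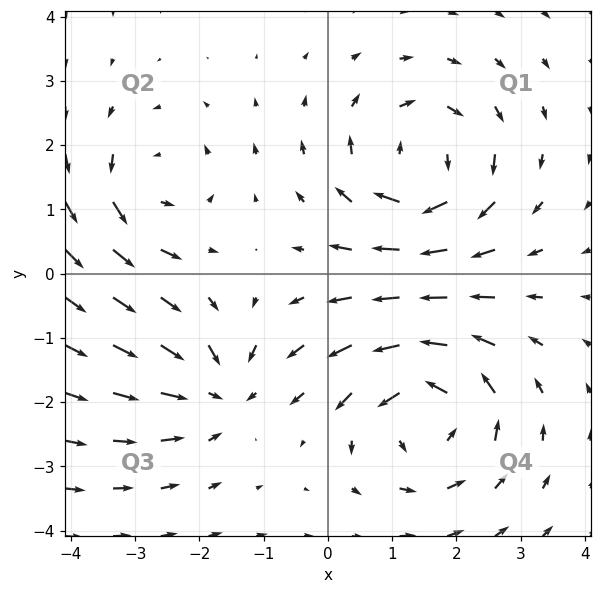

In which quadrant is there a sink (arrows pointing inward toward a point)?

The sink sits at approximately (-1.7, -1.8), which lies in quadrant Q3. The divergence there is about -4, negative as expected for a sink.

Q3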